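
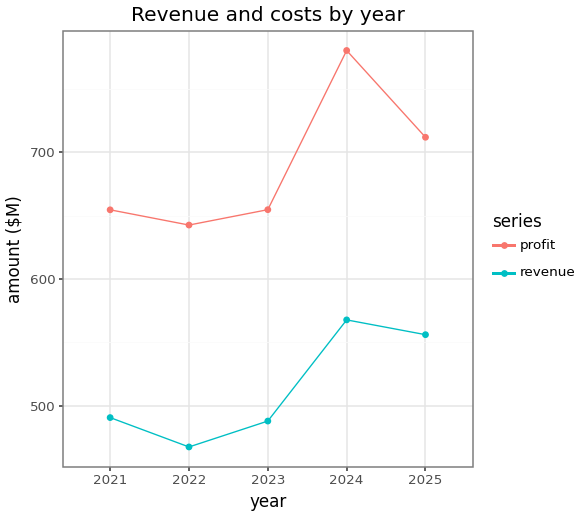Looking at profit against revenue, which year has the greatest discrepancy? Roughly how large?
2024, ≈ 250 $M

2024: profit ≈ 800, revenue ≈ 550 → gap ≈ 250. Next-largest (2022) is only ≈ 200.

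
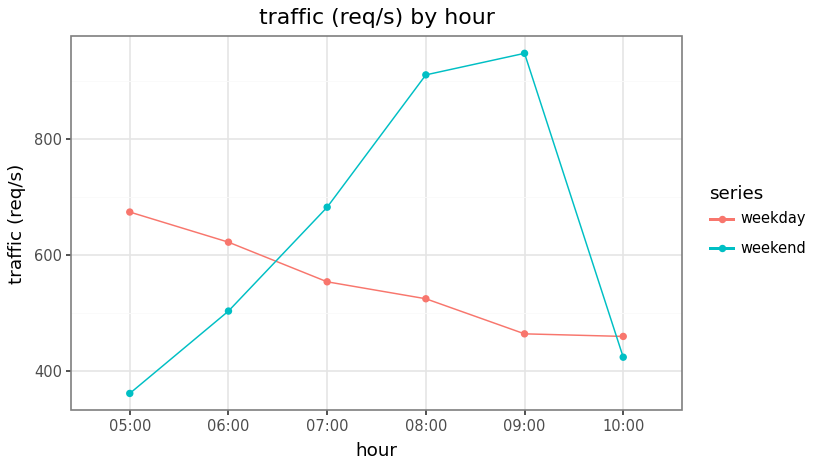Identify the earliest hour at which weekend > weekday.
07:00

06:00: weekend ≈ 500 vs weekday ≈ 600 (not yet); 07:00: weekend ≈ 700 vs weekday ≈ 550 (first crossover).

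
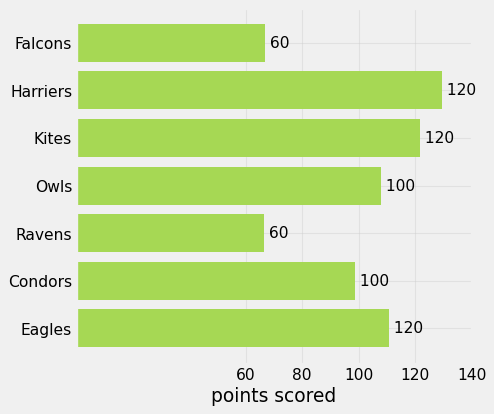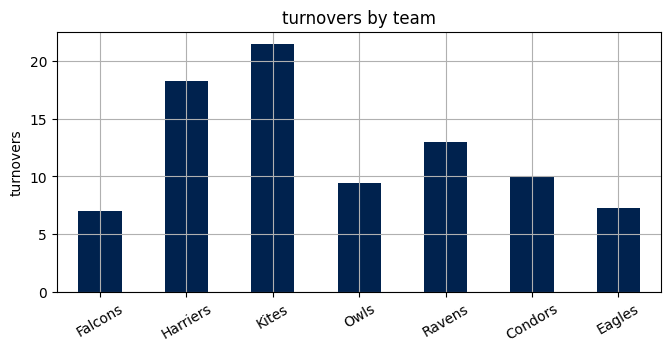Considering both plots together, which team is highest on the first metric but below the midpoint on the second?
Chart 2 median turnovers ≈ 10; below-median teams: Falcons, Owls, Eagles. Among those, Eagles has the highest points scored (≈ 120).

Eagles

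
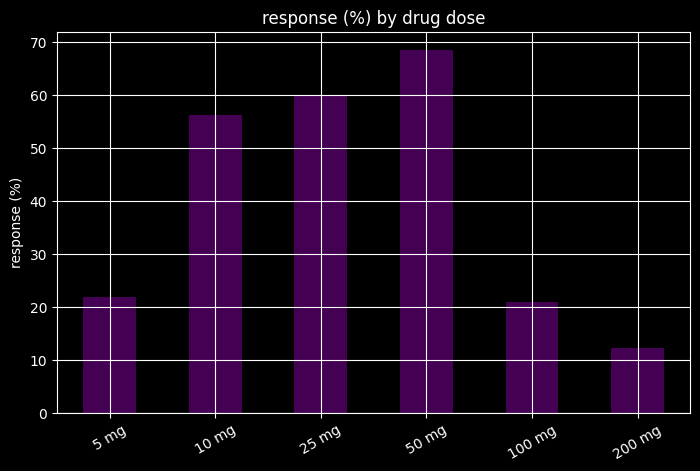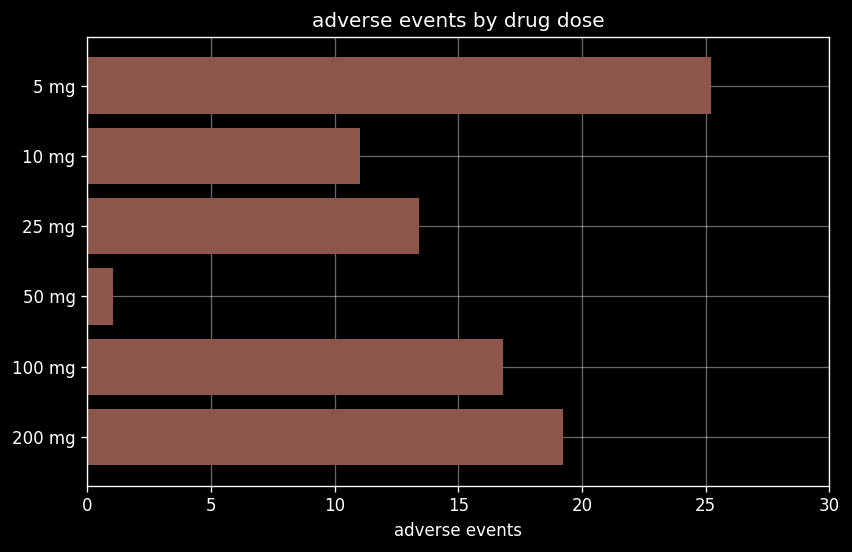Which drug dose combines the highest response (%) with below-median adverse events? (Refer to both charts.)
Chart 2 median adverse events ≈ 15; below-median drug doses: 10 mg, 25 mg, 50 mg. Among those, 50 mg has the highest response (%) (≈ 70).

50 mg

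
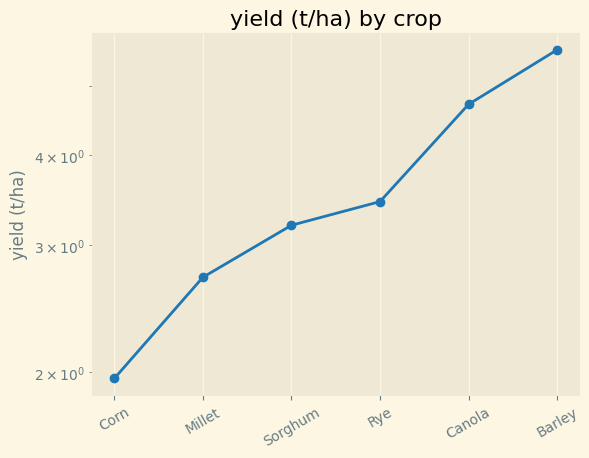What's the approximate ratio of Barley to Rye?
Barley ≈ 5.5, Rye ≈ 3.5; 5.5/3.5 ≈ 1.57.

≈ 1.57×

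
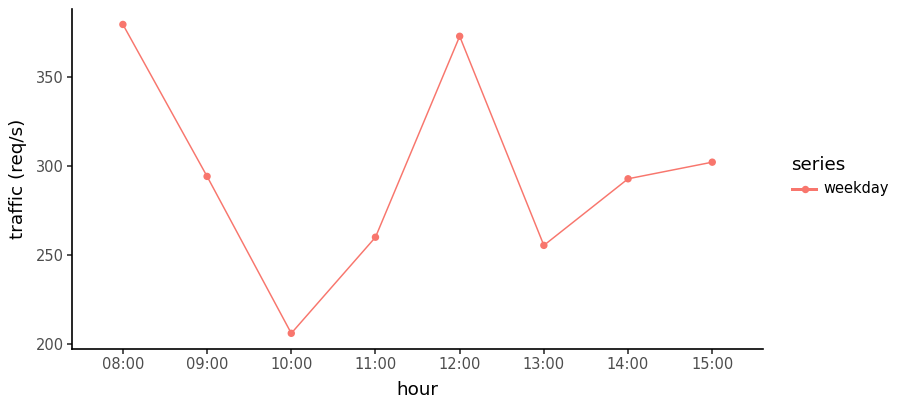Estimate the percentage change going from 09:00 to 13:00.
09:00 ≈ 300, 13:00 ≈ 260; (260 − 300) / 300 ≈ -13.3%.

≈ -13.3%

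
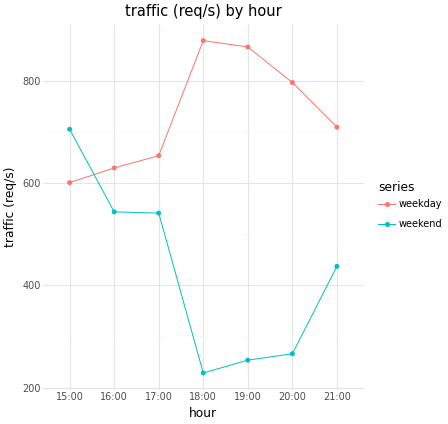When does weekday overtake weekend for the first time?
16:00

15:00: weekday ≈ 600 vs weekend ≈ 700 (not yet); 16:00: weekday ≈ 600 vs weekend ≈ 500 (first crossover).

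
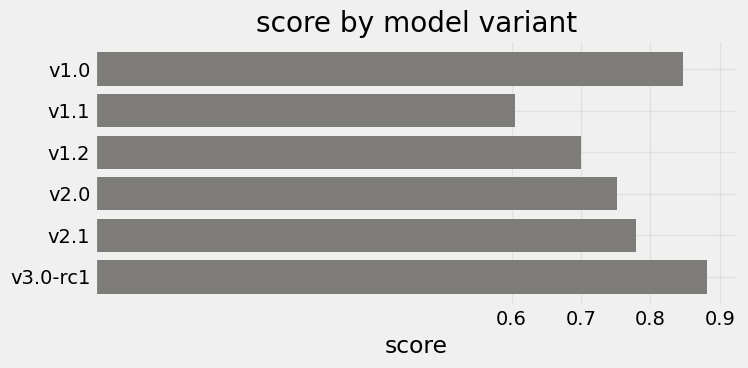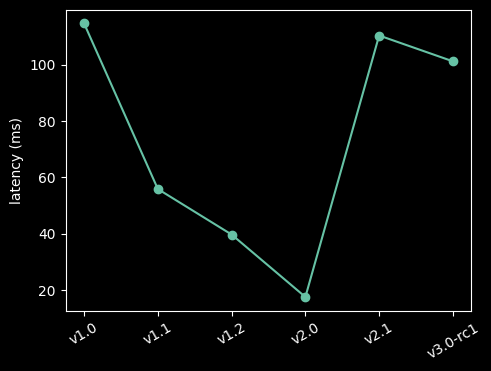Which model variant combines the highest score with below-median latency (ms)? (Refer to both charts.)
Chart 2 median latency (ms) ≈ 80; below-median model variants: v1.1, v1.2, v2.0. Among those, v2.0 has the highest score (≈ 0.8).

v2.0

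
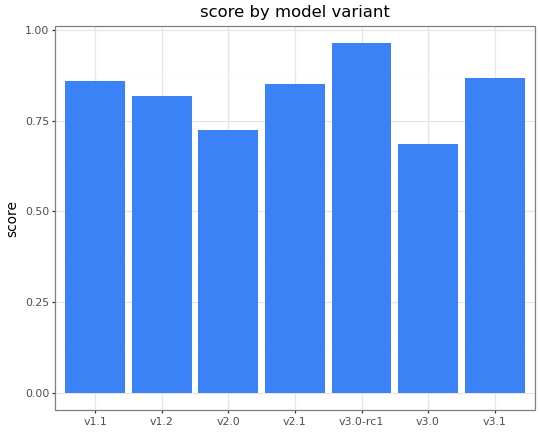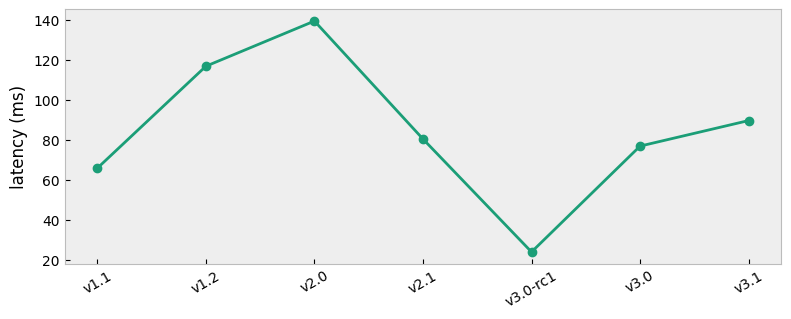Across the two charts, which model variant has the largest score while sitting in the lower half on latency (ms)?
v3.0-rc1

Chart 2 median latency (ms) ≈ 80; below-median model variants: v1.1, v3.0-rc1, v3.0. Among those, v3.0-rc1 has the highest score (≈ 1).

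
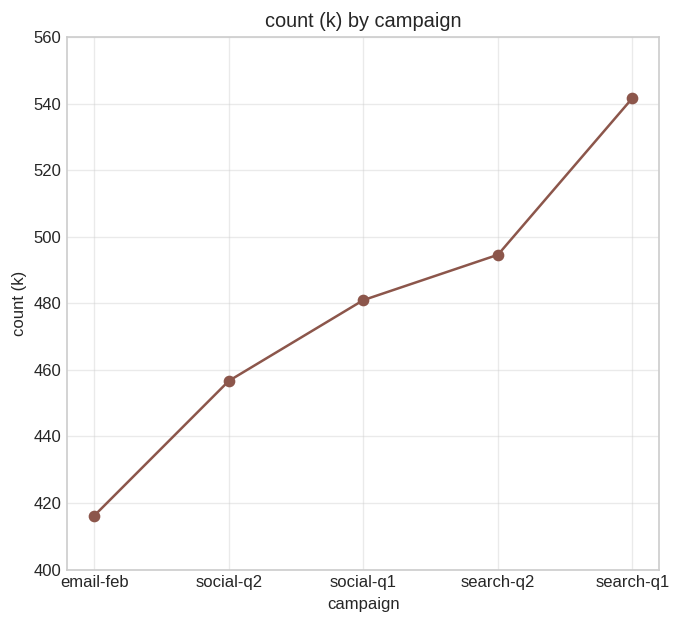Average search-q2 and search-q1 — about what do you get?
≈ 520

(500 + 540) / 2 ≈ 520.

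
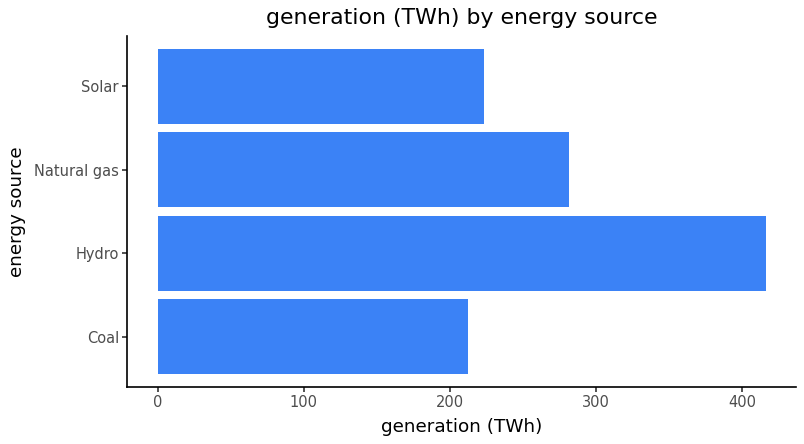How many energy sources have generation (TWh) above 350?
1

Above 350: Hydro.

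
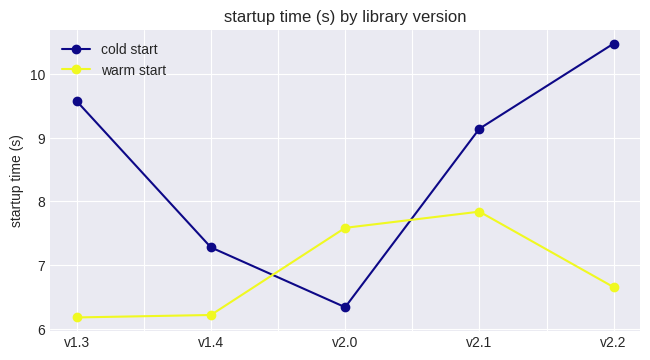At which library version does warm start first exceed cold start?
v2.0

v1.4: warm start ≈ 6.0 vs cold start ≈ 7.5 (not yet); v2.0: warm start ≈ 7.5 vs cold start ≈ 6.5 (first crossover).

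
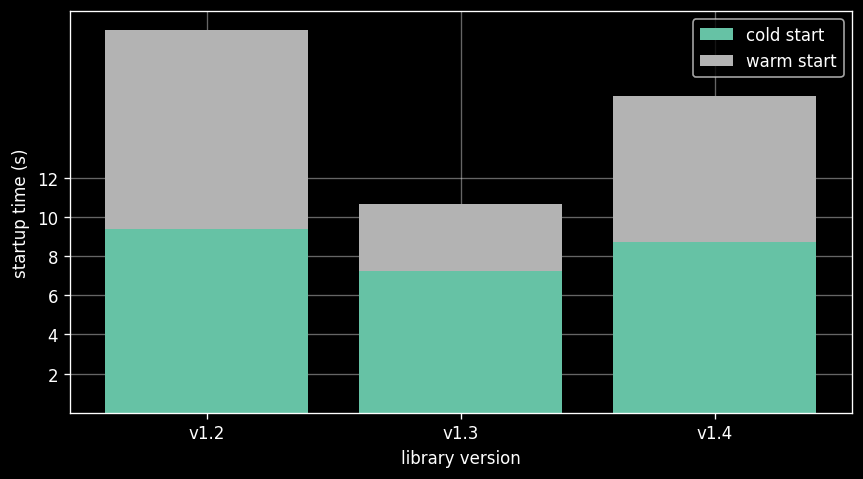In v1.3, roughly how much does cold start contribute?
cold start top ≈ 8, bottom ≈ 0; segment ≈ 8.

≈ 8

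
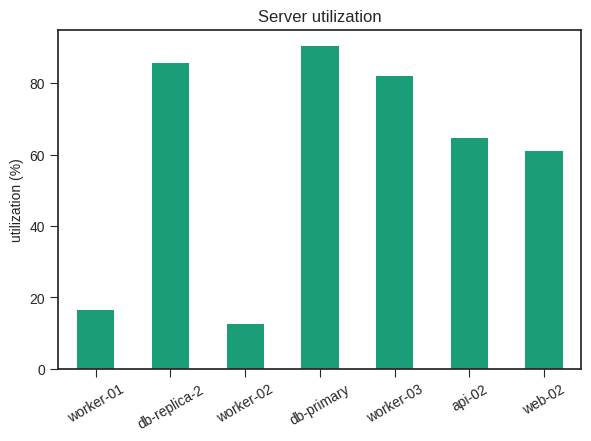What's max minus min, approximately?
Max db-primary ≈ 90, min worker-02 ≈ 10; range ≈ 80.

≈ 80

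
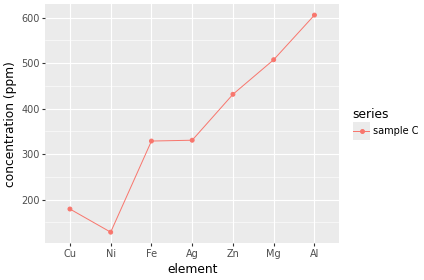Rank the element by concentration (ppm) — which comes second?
Top 3: Al ≈ 600, Mg ≈ 500, Zn ≈ 450.

Mg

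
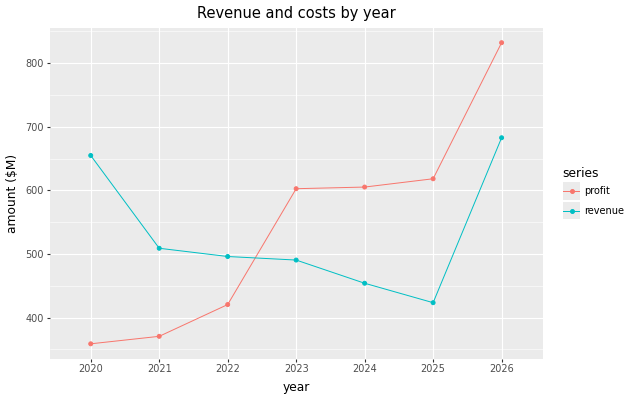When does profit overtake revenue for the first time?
2023

2022: profit ≈ 400 vs revenue ≈ 500 (not yet); 2023: profit ≈ 600 vs revenue ≈ 500 (first crossover).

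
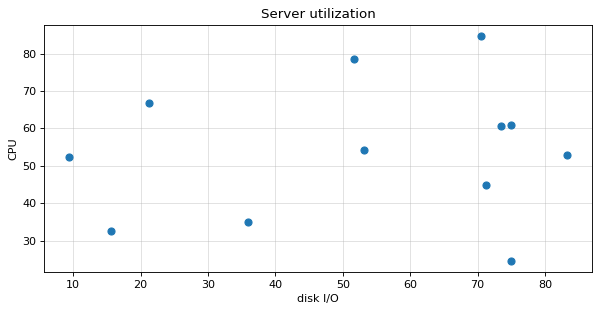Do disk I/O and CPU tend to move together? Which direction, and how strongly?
no clear correlation

Points are roughly uncorrelated; weak (|r| ≈ 0.1).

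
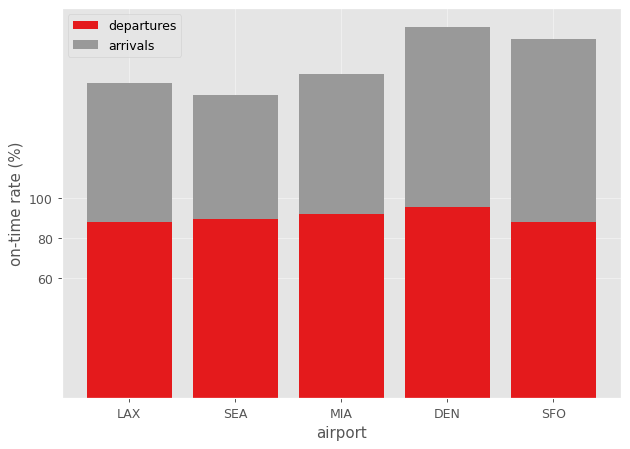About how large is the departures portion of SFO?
≈ 80

departures top ≈ 80, bottom ≈ 0; segment ≈ 80.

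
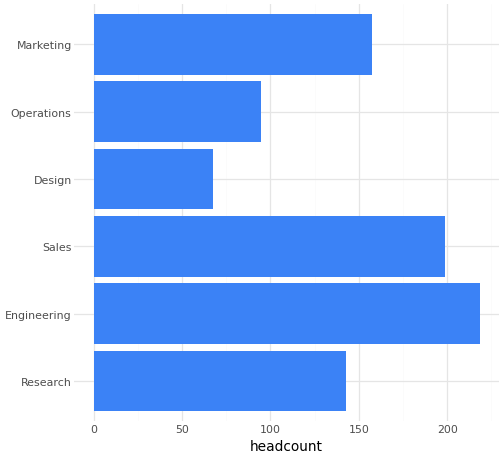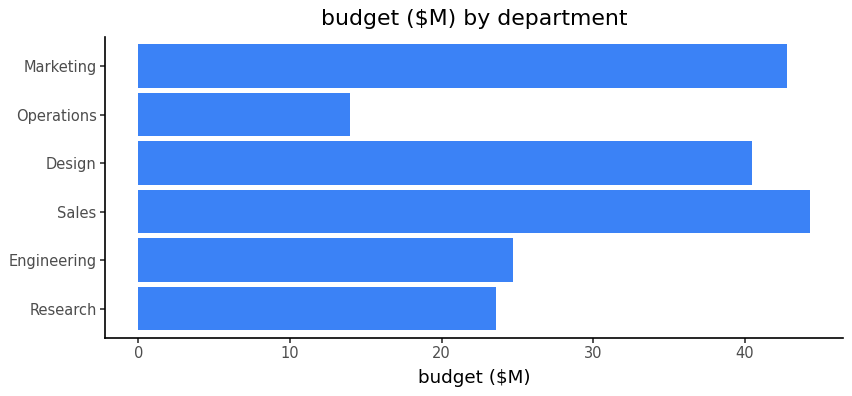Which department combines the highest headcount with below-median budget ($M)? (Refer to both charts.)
Engineering

Chart 2 median budget ($M) ≈ 35; below-median departments: Research, Engineering, Operations. Among those, Engineering has the highest headcount (≈ 225).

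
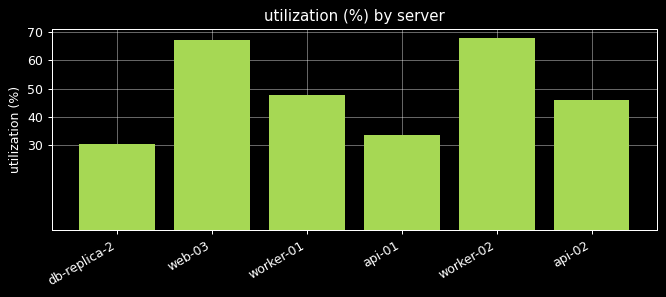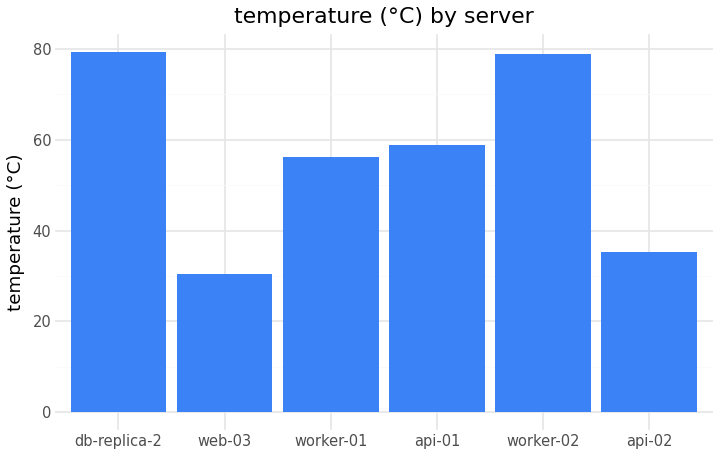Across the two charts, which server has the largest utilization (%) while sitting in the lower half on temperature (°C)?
web-03

Chart 2 median temperature (°C) ≈ 60; below-median servers: web-03, worker-01, api-02. Among those, web-03 has the highest utilization (%) (≈ 70).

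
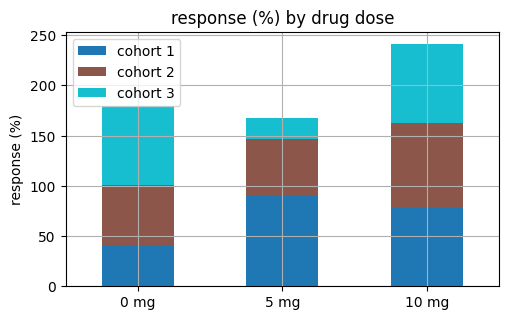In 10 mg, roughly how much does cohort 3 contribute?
≈ 75

cohort 3 top ≈ 250, bottom ≈ 175; segment ≈ 75.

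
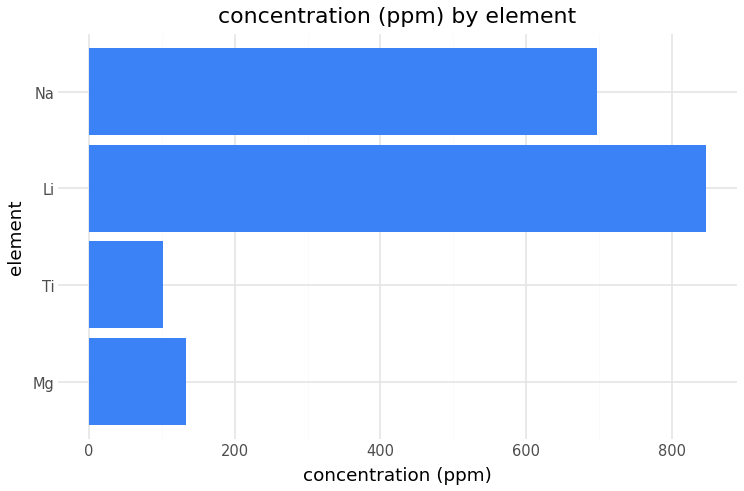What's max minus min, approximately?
≈ 700

Max Li ≈ 800, min Ti ≈ 100; range ≈ 700.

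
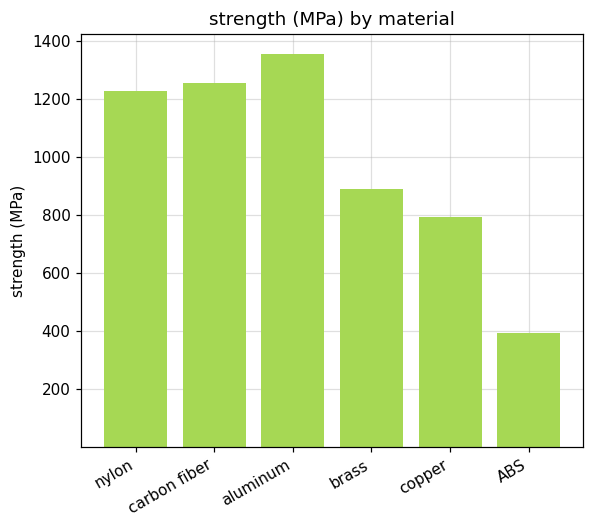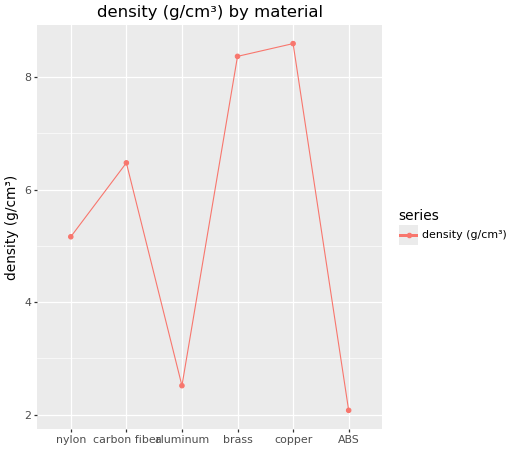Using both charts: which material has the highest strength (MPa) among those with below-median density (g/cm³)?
Chart 2 median density (g/cm³) ≈ 6; below-median materials: nylon, aluminum, ABS. Among those, aluminum has the highest strength (MPa) (≈ 1400).

aluminum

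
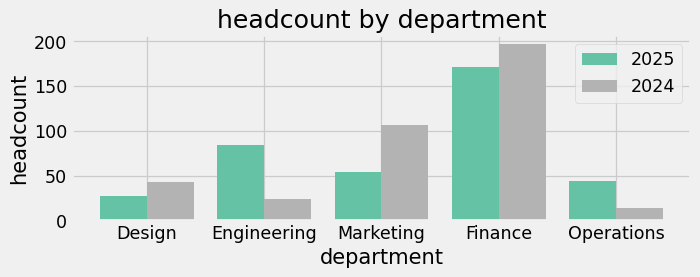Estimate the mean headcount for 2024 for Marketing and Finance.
≈ 150

(100 + 200) / 2 ≈ 150.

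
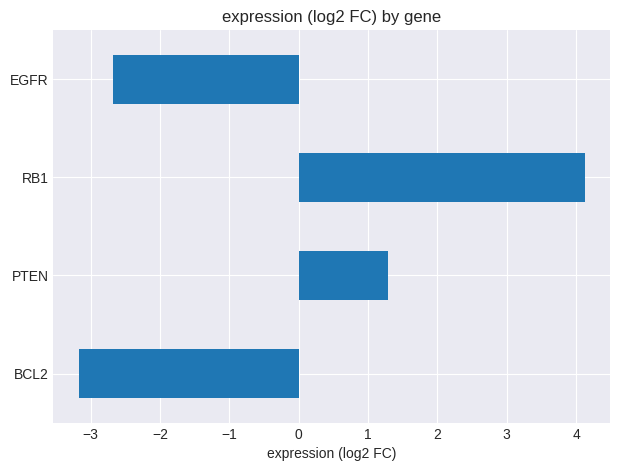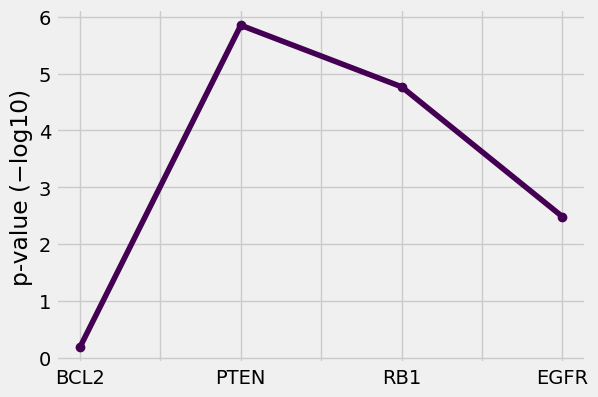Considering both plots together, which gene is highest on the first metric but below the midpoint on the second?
Chart 2 median p-value (−log10) ≈ 4; below-median genes: BCL2, EGFR. Among those, EGFR has the highest expression (log2 FC) (≈ -2.5).

EGFR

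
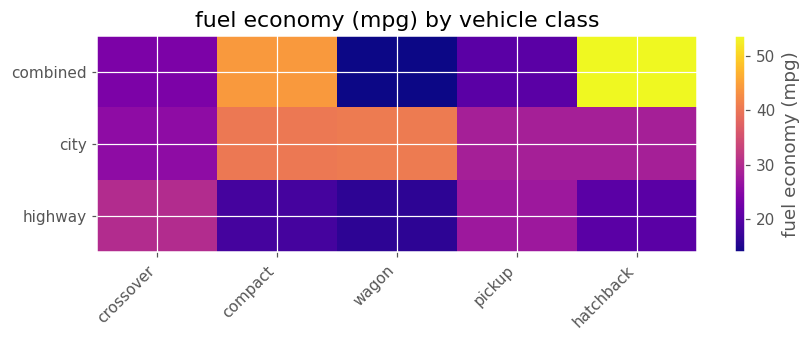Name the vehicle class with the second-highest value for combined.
Top 3 for combined: hatchback ≈ 55, compact ≈ 45, crossover ≈ 25.

compact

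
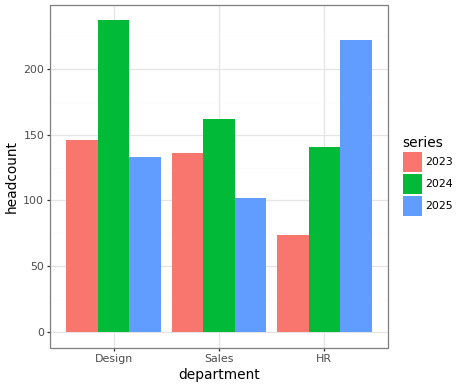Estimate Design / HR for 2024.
≈ 1.71×

Design ≈ 240, HR ≈ 140; 240/140 ≈ 1.71.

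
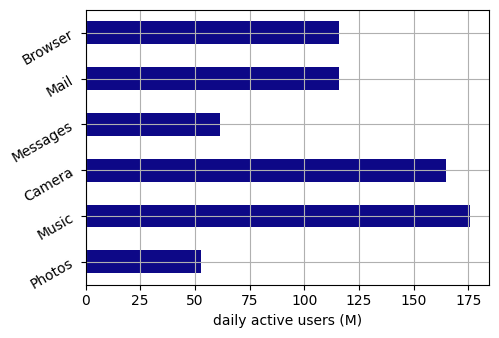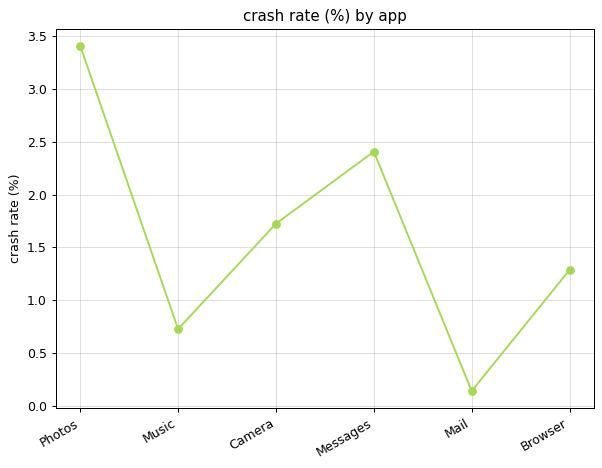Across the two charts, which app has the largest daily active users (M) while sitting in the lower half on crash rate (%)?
Chart 2 median crash rate (%) ≈ 1.5; below-median apps: Music, Mail, Browser. Among those, Music has the highest daily active users (M) (≈ 180).

Music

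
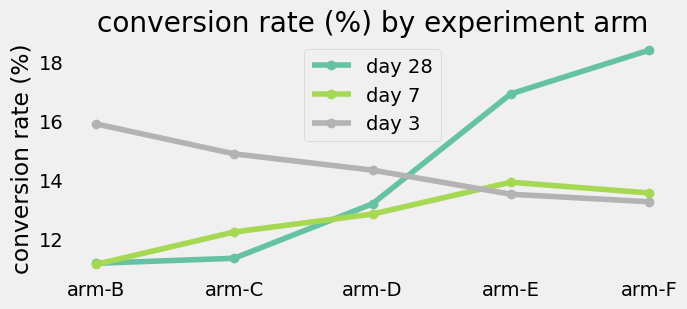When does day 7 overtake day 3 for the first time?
arm-E

arm-D: day 7 ≈ 13 vs day 3 ≈ 14 (not yet); arm-E: day 7 ≈ 14 vs day 3 ≈ 13 (first crossover).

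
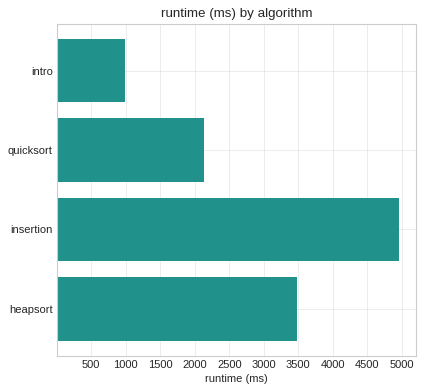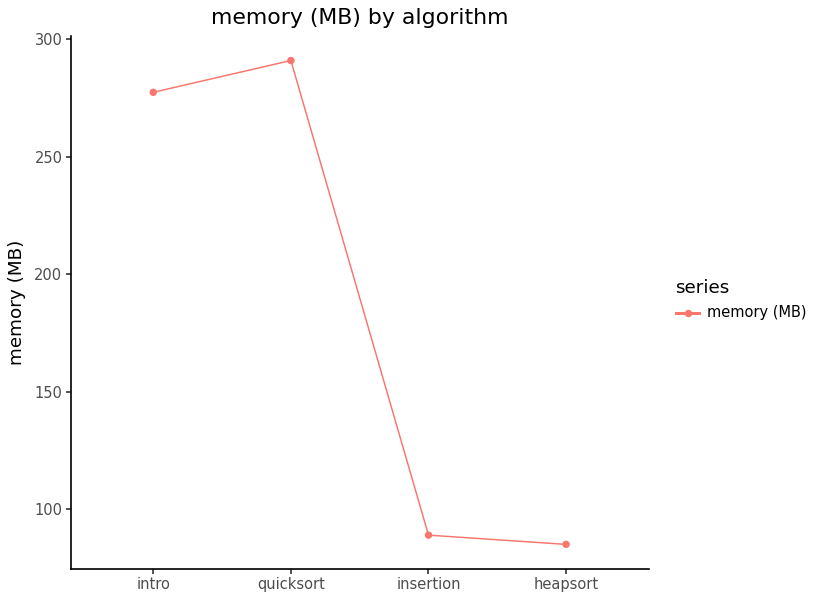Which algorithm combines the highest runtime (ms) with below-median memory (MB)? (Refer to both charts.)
Chart 2 median memory (MB) ≈ 200; below-median algorithms: insertion, heapsort. Among those, insertion has the highest runtime (ms) (≈ 5000).

insertion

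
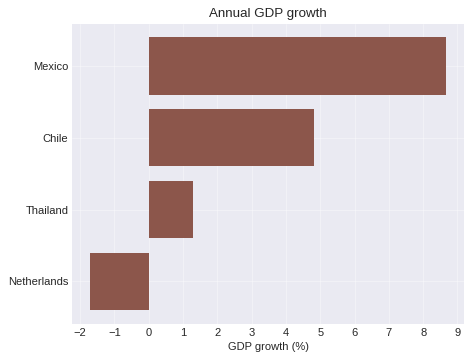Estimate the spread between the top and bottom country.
≈ 11

Max Mexico ≈ 9, min Netherlands ≈ -2; range ≈ 11.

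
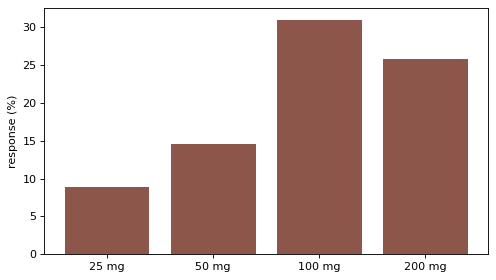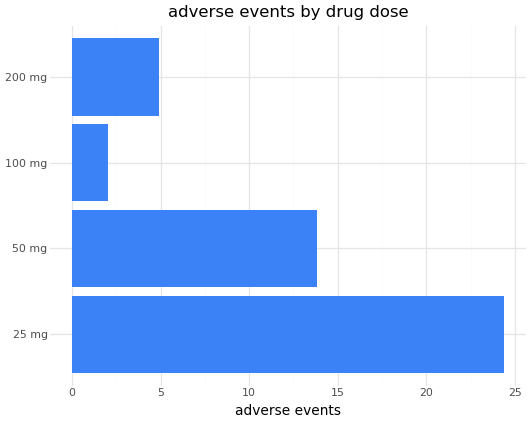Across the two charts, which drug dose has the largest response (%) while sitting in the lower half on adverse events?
100 mg

Chart 2 median adverse events ≈ 10; below-median drug doses: 100 mg, 200 mg. Among those, 100 mg has the highest response (%) (≈ 30).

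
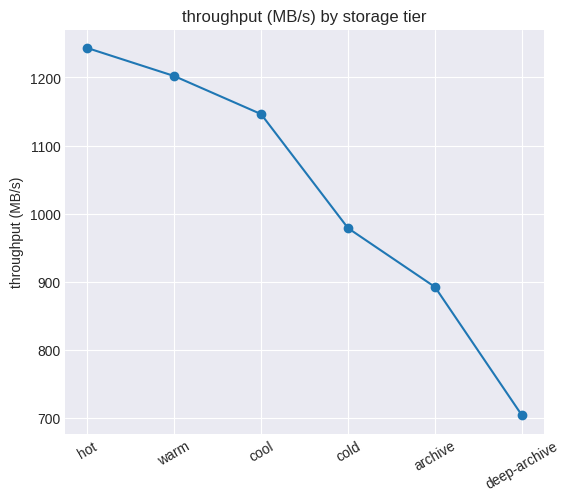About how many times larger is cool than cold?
cool ≈ 1150, cold ≈ 1000; 1150/1000 ≈ 1.15.

≈ 1.15×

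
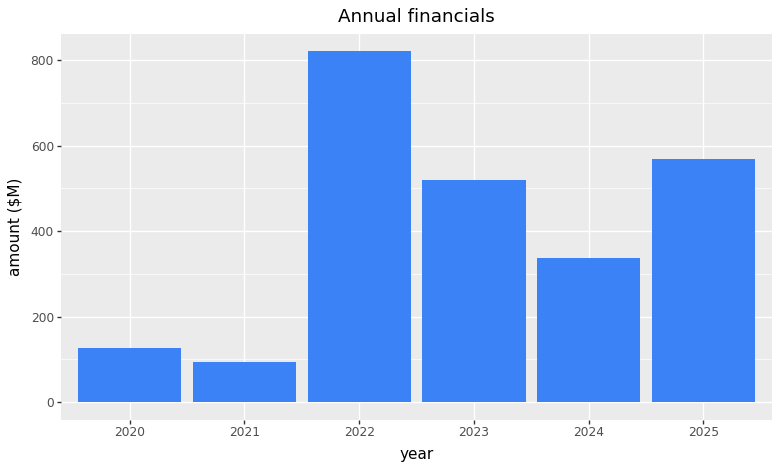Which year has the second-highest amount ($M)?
2025

Top 3: 2022 ≈ 800, 2025 ≈ 600, 2023 ≈ 500.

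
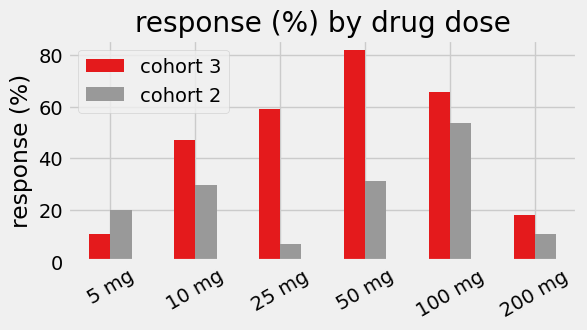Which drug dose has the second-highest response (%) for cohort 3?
100 mg

Top 3 for cohort 3: 50 mg ≈ 80, 100 mg ≈ 70, 25 mg ≈ 60.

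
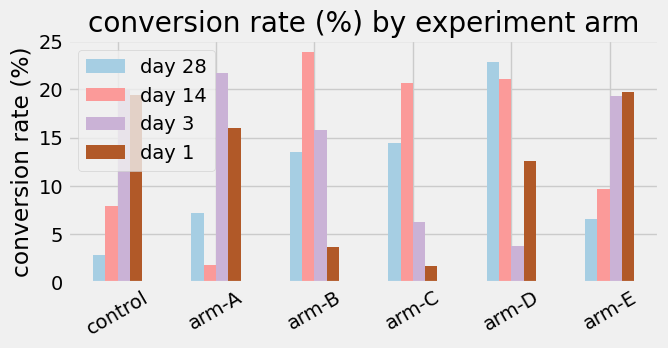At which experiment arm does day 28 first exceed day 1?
arm-A: day 28 ≈ 8 vs day 1 ≈ 16 (not yet); arm-B: day 28 ≈ 14 vs day 1 ≈ 4 (first crossover).

arm-B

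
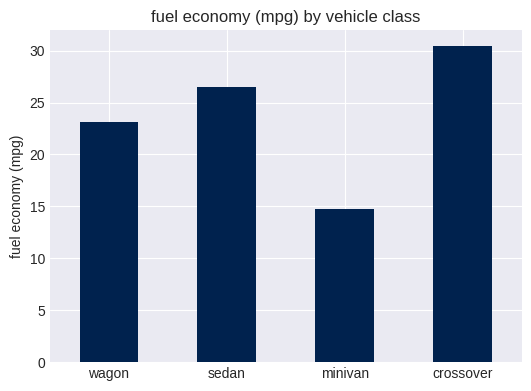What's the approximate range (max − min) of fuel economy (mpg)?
≈ 15

Max crossover ≈ 30, min minivan ≈ 15; range ≈ 15.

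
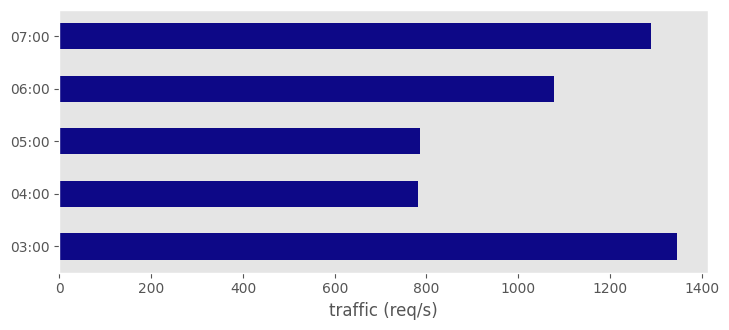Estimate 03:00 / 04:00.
03:00 ≈ 1400, 04:00 ≈ 800; 1400/800 ≈ 1.75.

≈ 1.75×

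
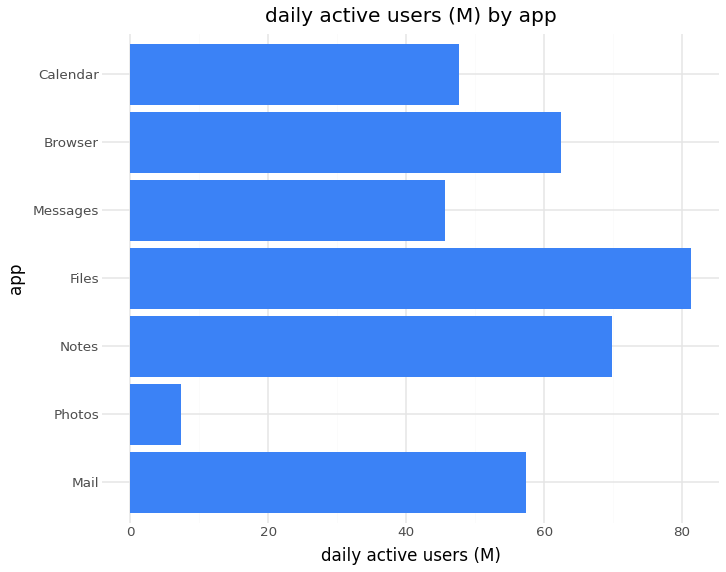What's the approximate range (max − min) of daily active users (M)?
≈ 70

Max Files ≈ 80, min Photos ≈ 10; range ≈ 70.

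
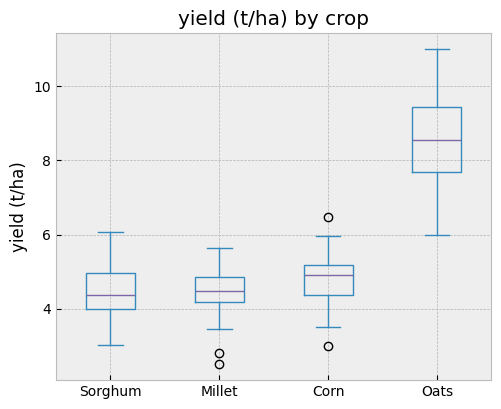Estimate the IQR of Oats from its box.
≈ 2.0

Q3 ≈ 9.5, Q1 ≈ 7.5; IQR ≈ 2.0.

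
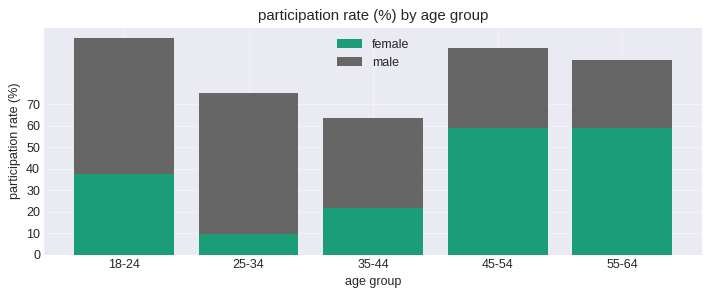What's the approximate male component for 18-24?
male top ≈ 100, bottom ≈ 40; segment ≈ 60.

≈ 60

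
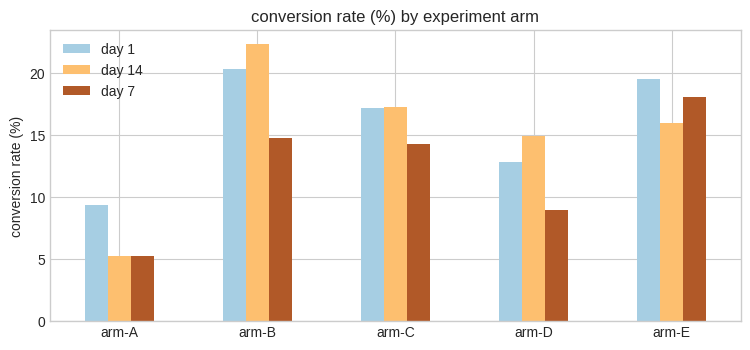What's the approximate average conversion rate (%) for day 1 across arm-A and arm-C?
≈ 14

(10 + 18) / 2 ≈ 14.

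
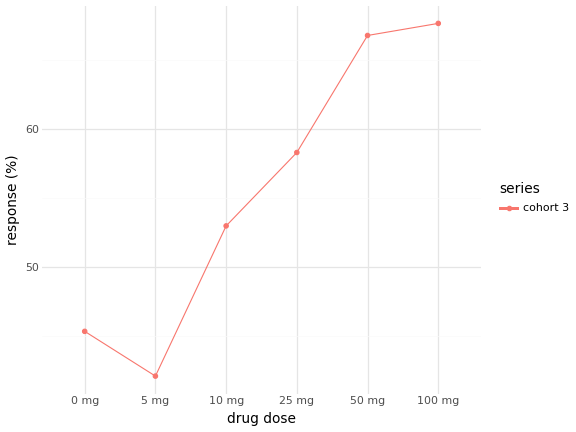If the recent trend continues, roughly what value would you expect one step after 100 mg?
≈ 75

Last three: 60, 65, 70 → slope ≈ 5/step → next ≈ 75.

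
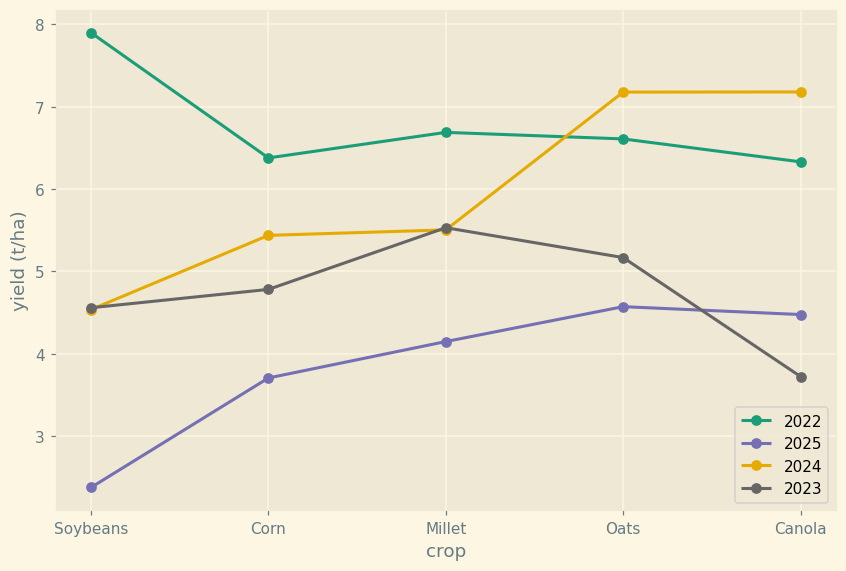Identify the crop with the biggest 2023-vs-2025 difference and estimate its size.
Soybeans, ≈ 2.0 t/ha

Soybeans: 2023 ≈ 4.5, 2025 ≈ 2.5 → gap ≈ 2.0. Next-largest (Millet) is only ≈ 1.5.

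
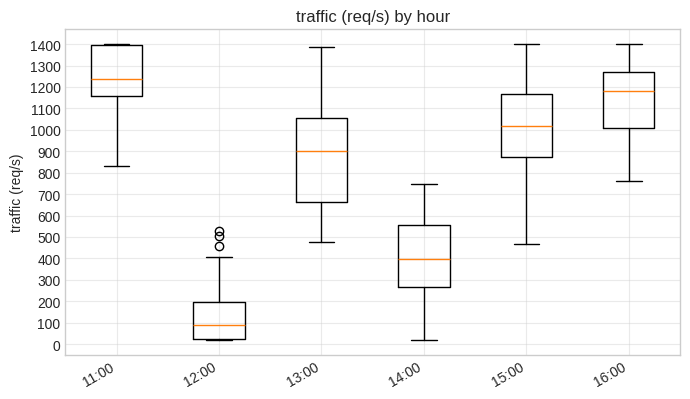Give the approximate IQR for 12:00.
Q3 ≈ 200, Q1 ≈ 0; IQR ≈ 200.

≈ 200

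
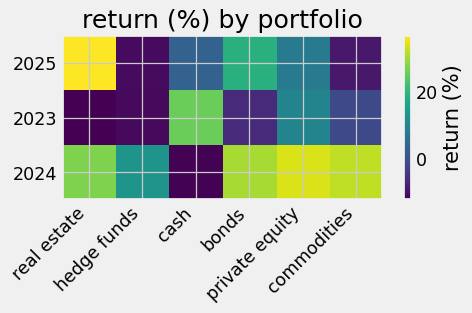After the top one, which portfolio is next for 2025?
Top 3 for 2025: real estate ≈ 35, bonds ≈ 20, private equity ≈ 10.

bonds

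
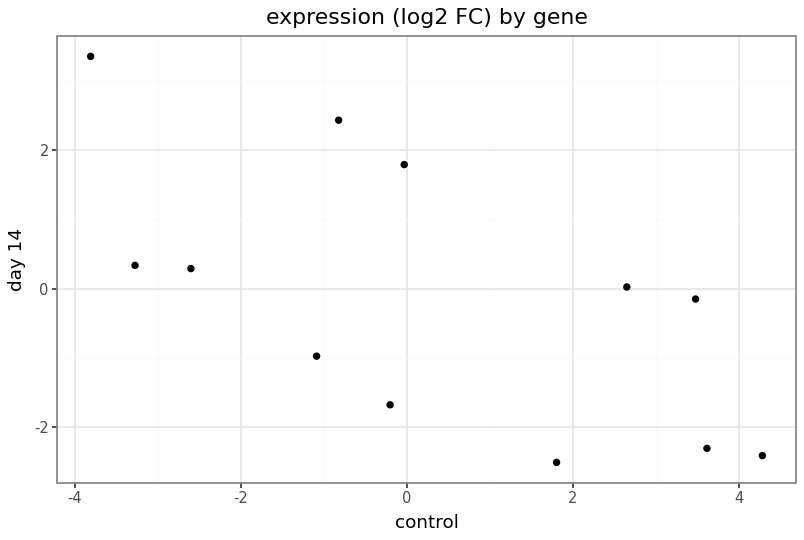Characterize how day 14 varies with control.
Points are negatively correlated; moderate (|r| ≈ 0.6).

negative, moderate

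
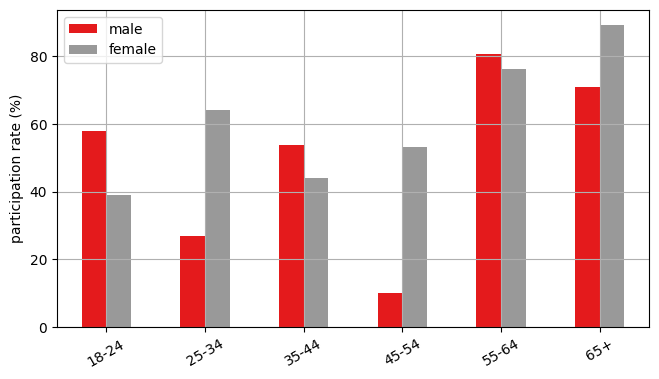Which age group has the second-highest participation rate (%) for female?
Top 3 for female: 65+ ≈ 90, 55-64 ≈ 80, 25-34 ≈ 60.

55-64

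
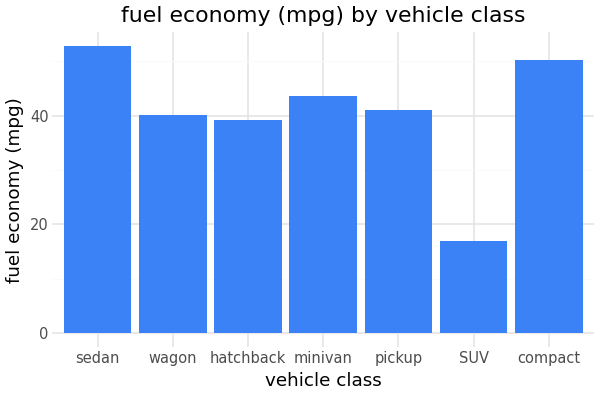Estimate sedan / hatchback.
sedan ≈ 55, hatchback ≈ 40; 55/40 ≈ 1.38.

≈ 1.38×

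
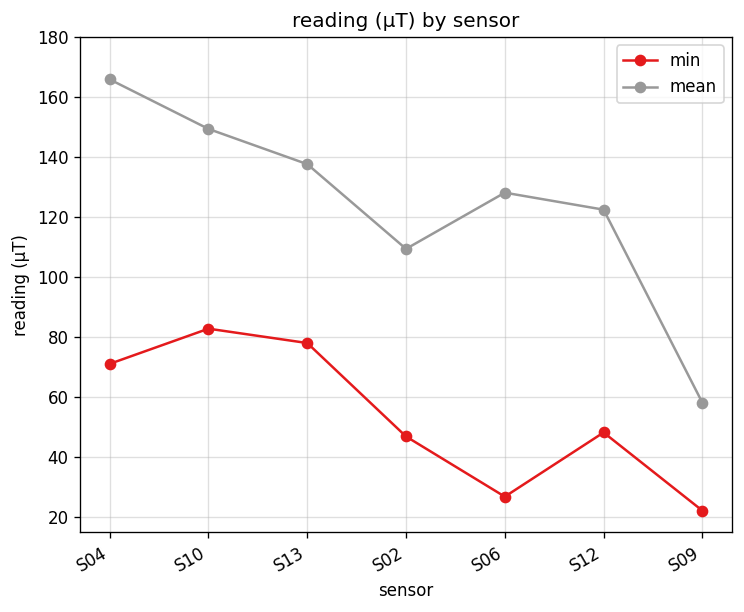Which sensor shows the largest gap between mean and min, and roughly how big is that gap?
S06: mean ≈ 120, min ≈ 20 → gap ≈ 100. Next-largest (S04) is only ≈ 80.

S06, ≈ 100 µT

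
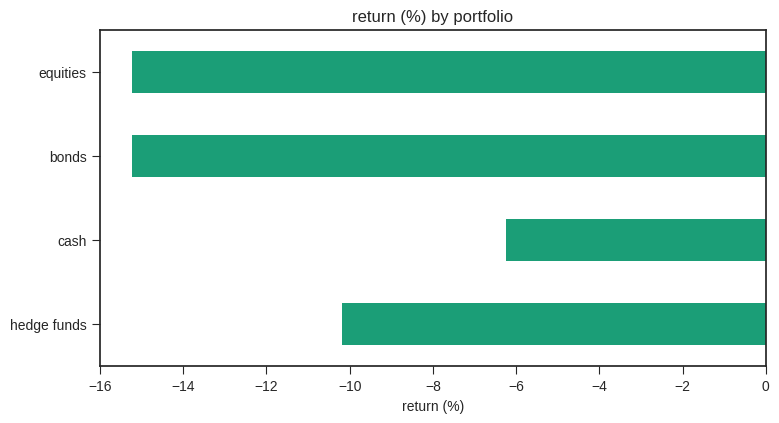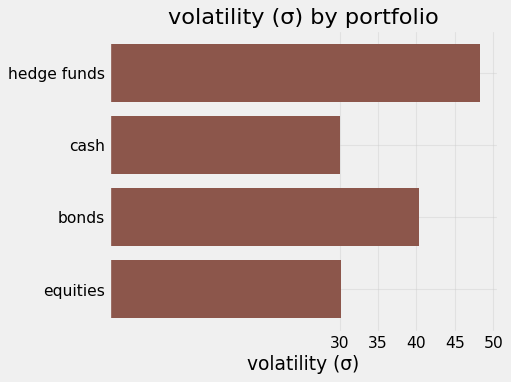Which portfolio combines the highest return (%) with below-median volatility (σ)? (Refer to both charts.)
cash

Chart 2 median volatility (σ) ≈ 35; below-median portfolios: cash, equities. Among those, cash has the highest return (%) (≈ -6).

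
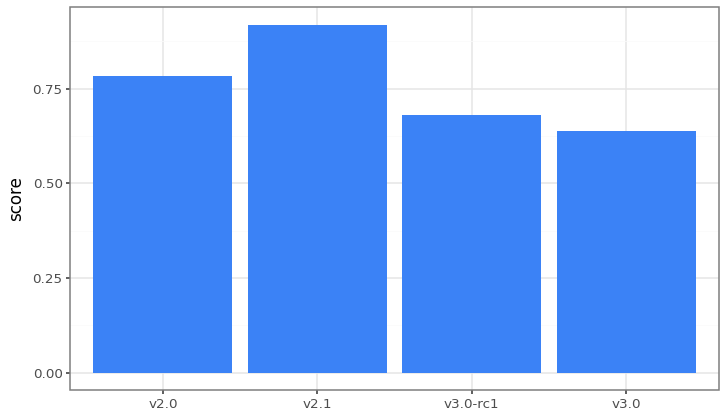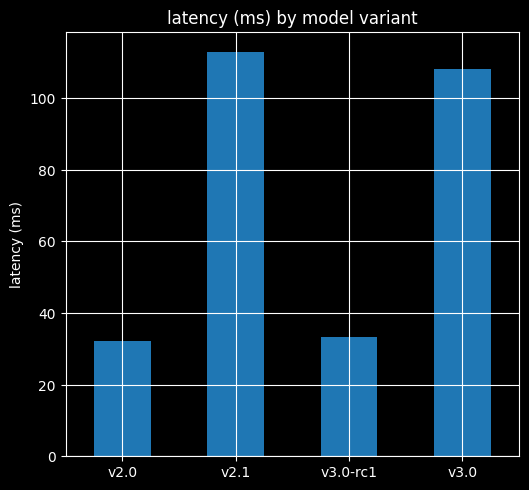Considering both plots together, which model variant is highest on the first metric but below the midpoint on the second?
Chart 2 median latency (ms) ≈ 80; below-median model variants: v2.0, v3.0-rc1. Among those, v2.0 has the highest score (≈ 0.8).

v2.0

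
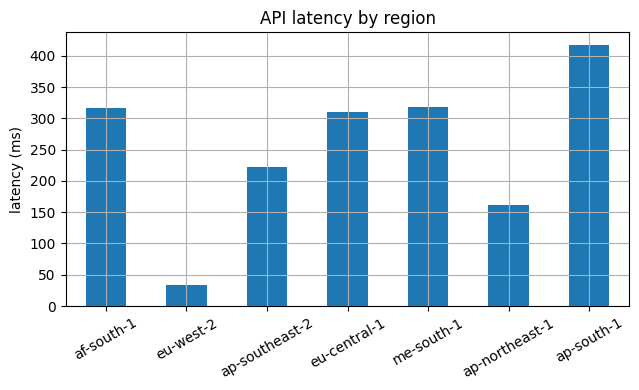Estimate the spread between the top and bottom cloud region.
≈ 350

Max ap-south-1 ≈ 400, min eu-west-2 ≈ 50; range ≈ 350.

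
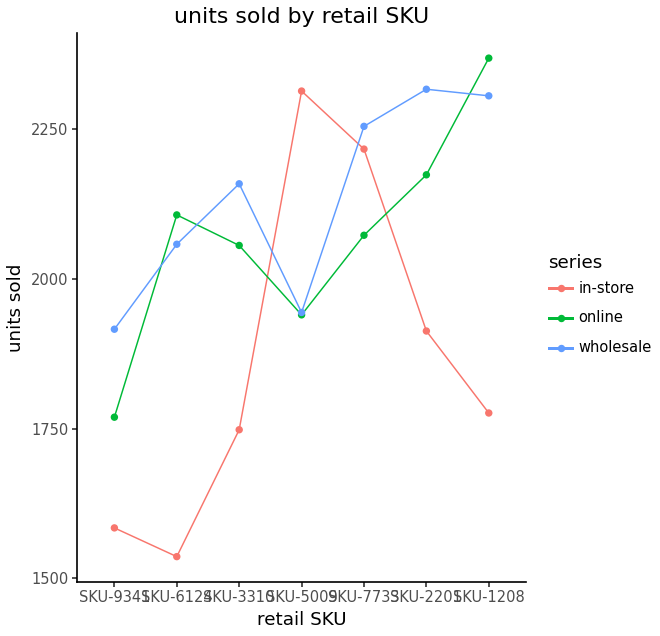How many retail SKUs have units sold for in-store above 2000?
2

Above 2000: SKU-5009, SKU-7733.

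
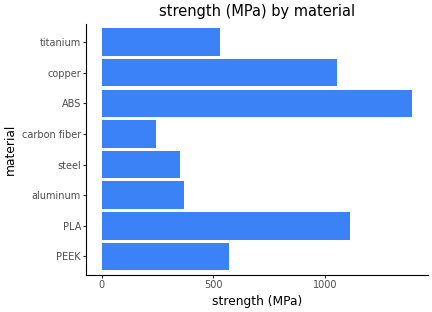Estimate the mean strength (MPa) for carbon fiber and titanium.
≈ 400

(200 + 600) / 2 ≈ 400.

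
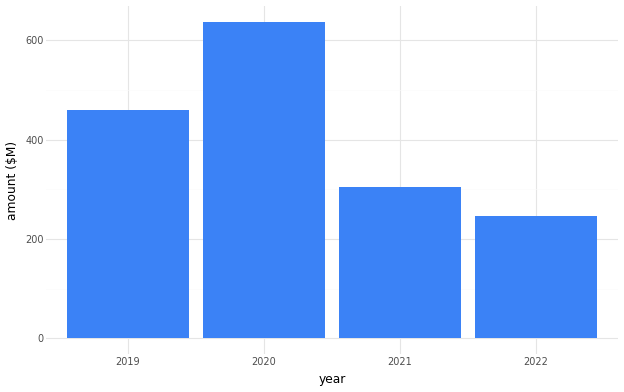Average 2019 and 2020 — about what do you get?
≈ 550

(500 + 600) / 2 ≈ 550.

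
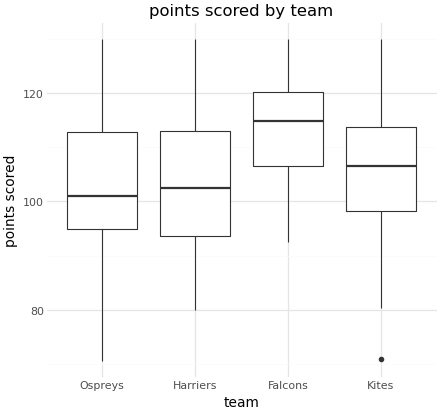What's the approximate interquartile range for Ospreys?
≈ 18

Q3 ≈ 113, Q1 ≈ 95; IQR ≈ 18.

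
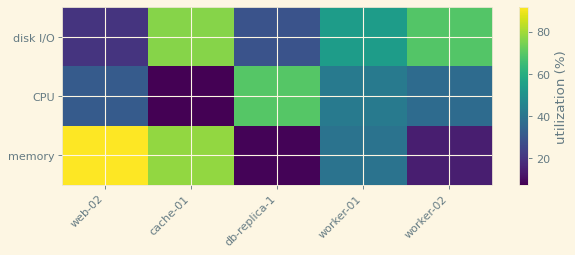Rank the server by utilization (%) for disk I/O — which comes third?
Top 4 for disk I/O: cache-01 ≈ 80, worker-02 ≈ 70, worker-01 ≈ 50, db-replica-1 ≈ 30.

worker-01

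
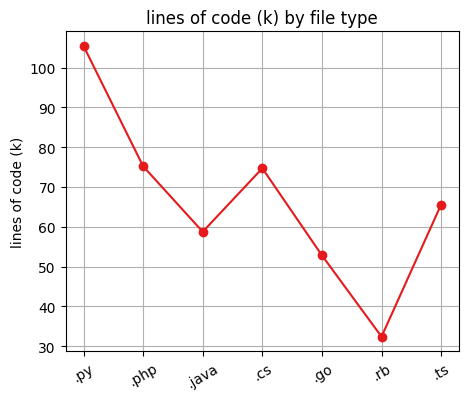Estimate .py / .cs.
≈ 1.57×

.py ≈ 110, .cs ≈ 70; 110/70 ≈ 1.57.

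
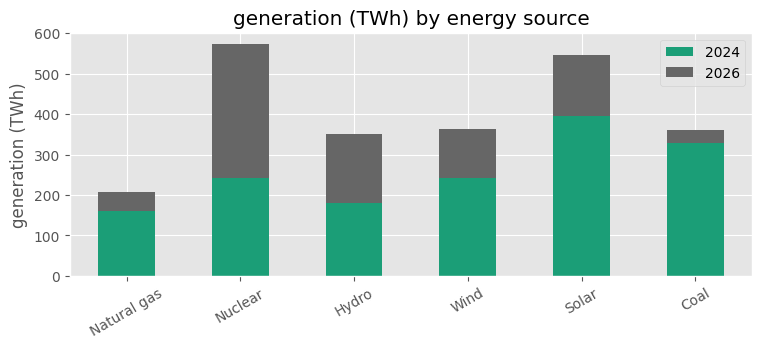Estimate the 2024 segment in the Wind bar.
2024 top ≈ 250, bottom ≈ 0; segment ≈ 250.

≈ 250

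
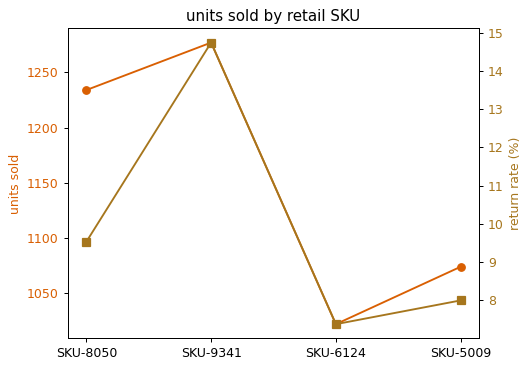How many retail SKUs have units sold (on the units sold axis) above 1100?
Above 1100: SKU-8050, SKU-9341.

2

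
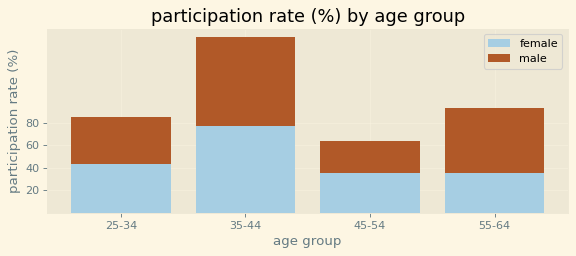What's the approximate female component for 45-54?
female top ≈ 40, bottom ≈ 0; segment ≈ 40.

≈ 40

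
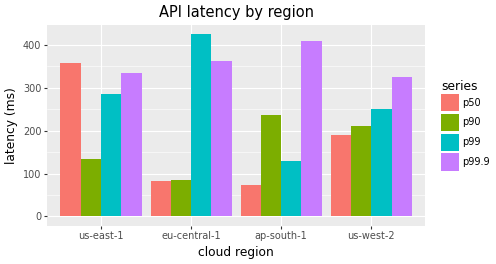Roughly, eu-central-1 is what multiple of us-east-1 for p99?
≈ 1.5×

eu-central-1 ≈ 450, us-east-1 ≈ 300; 450/300 ≈ 1.5.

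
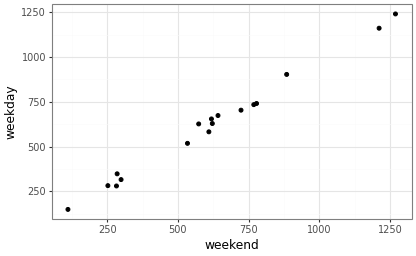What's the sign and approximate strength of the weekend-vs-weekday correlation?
Points are positively correlated; strong (|r| ≈ 1.0).

positive, strong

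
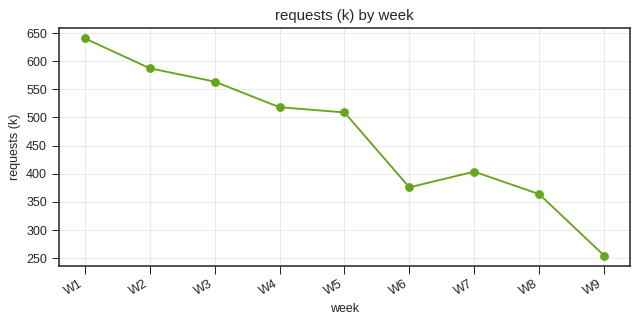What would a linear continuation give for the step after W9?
Last three: 400, 350, 250 → slope ≈ -75/step → next ≈ 175.

≈ 175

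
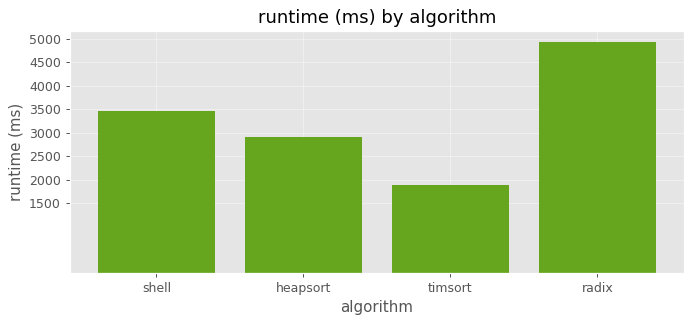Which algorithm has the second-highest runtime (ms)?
shell

Top 3: radix ≈ 5000, shell ≈ 3500, heapsort ≈ 3000.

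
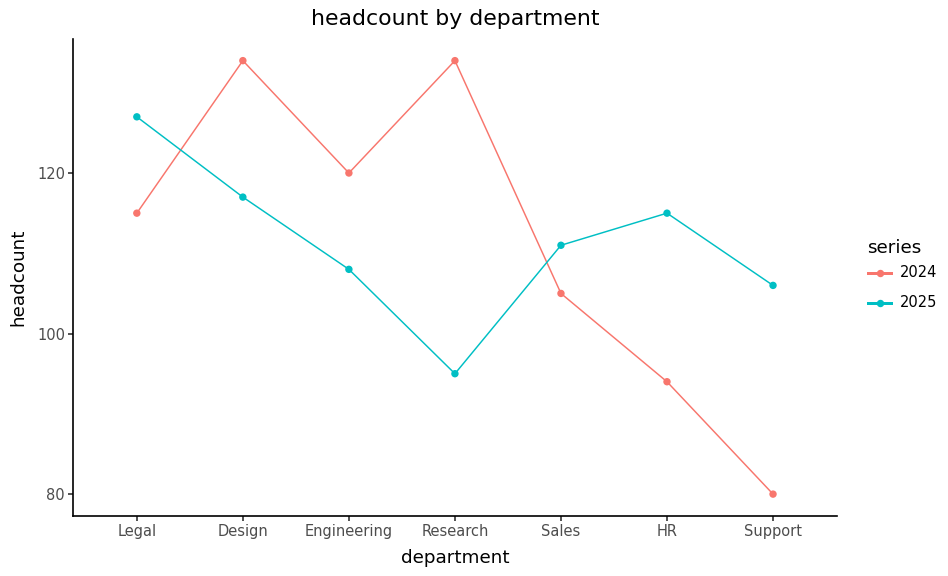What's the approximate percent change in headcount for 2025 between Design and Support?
Design ≈ 115, Support ≈ 105; (105 − 115) / 115 ≈ -8.7%.

≈ -8.7%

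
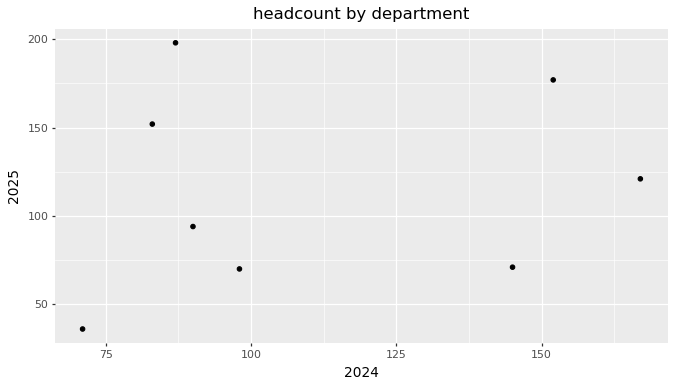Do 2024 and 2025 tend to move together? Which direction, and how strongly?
Points are roughly uncorrelated; weak (|r| ≈ 0.2).

no clear correlation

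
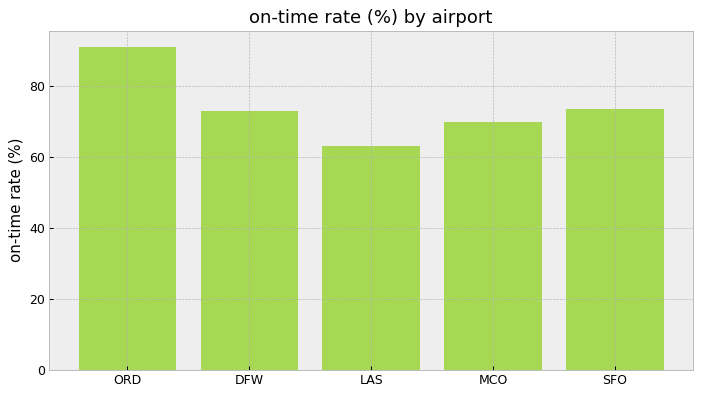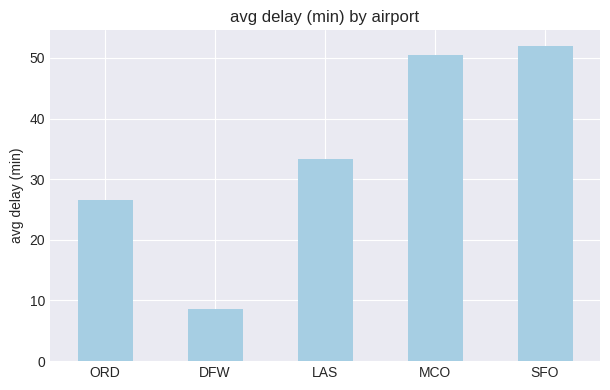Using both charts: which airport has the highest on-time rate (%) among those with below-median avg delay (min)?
ORD

Chart 2 median avg delay (min) ≈ 35; below-median airports: ORD, DFW. Among those, ORD has the highest on-time rate (%) (≈ 90).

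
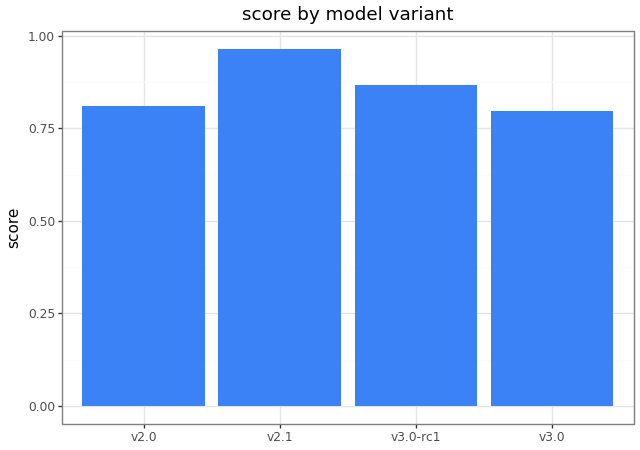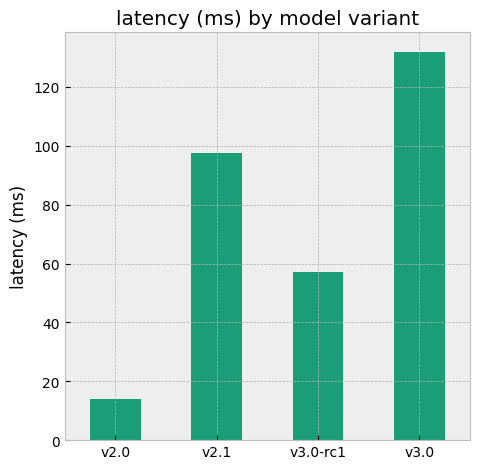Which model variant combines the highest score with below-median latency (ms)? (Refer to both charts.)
Chart 2 median latency (ms) ≈ 80; below-median model variants: v2.0, v3.0-rc1. Among those, v3.0-rc1 has the highest score (≈ 0.9).

v3.0-rc1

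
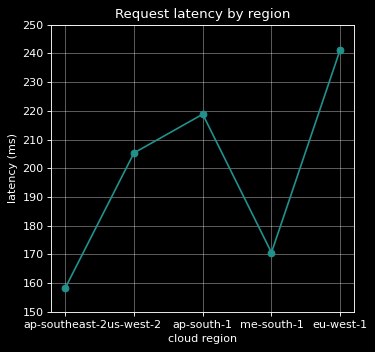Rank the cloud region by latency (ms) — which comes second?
Top 3: eu-west-1 ≈ 240, ap-south-1 ≈ 220, us-west-2 ≈ 210.

ap-south-1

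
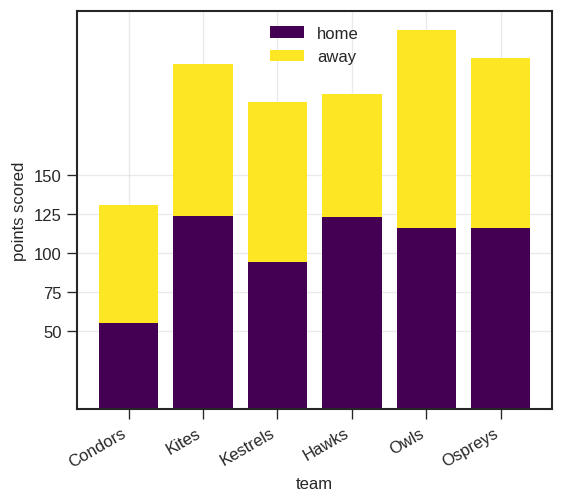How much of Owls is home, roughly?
≈ 125

home top ≈ 125, bottom ≈ 0; segment ≈ 125.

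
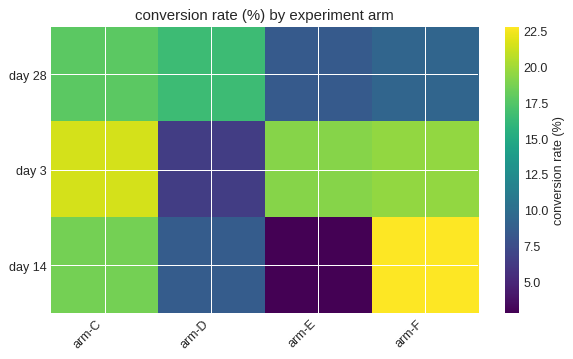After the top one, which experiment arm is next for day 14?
Top 3 for day 14: arm-F ≈ 22, arm-C ≈ 18, arm-D ≈ 8.

arm-C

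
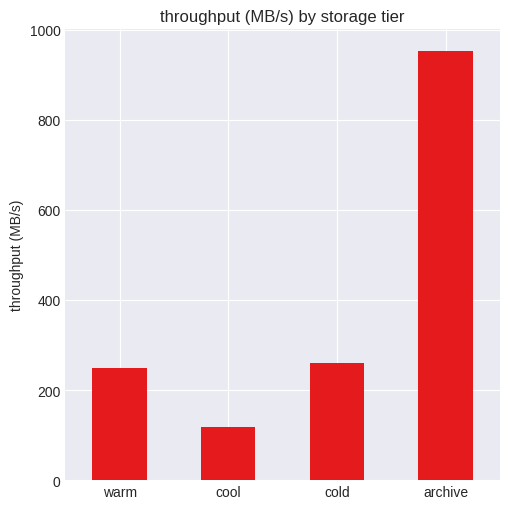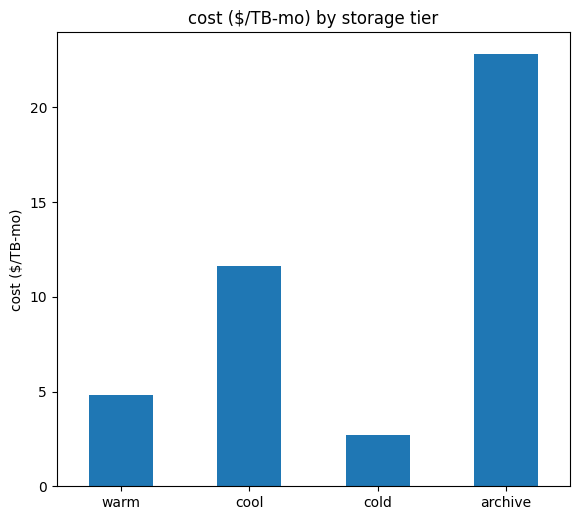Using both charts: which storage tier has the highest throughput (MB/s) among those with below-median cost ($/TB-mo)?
Chart 2 median cost ($/TB-mo) ≈ 10; below-median storage tiers: warm, cold. Among those, cold has the highest throughput (MB/s) (≈ 300).

cold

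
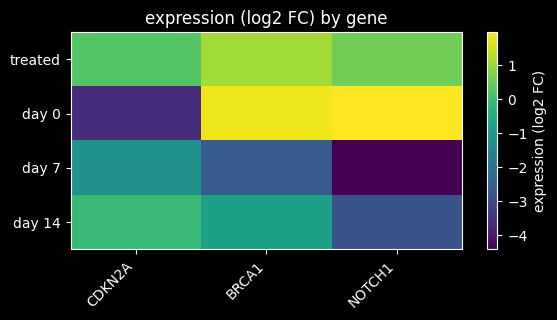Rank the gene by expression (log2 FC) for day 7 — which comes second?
Top 3 for day 7: CDKN2A ≈ -1, BRCA1 ≈ -3, NOTCH1 ≈ -4.

BRCA1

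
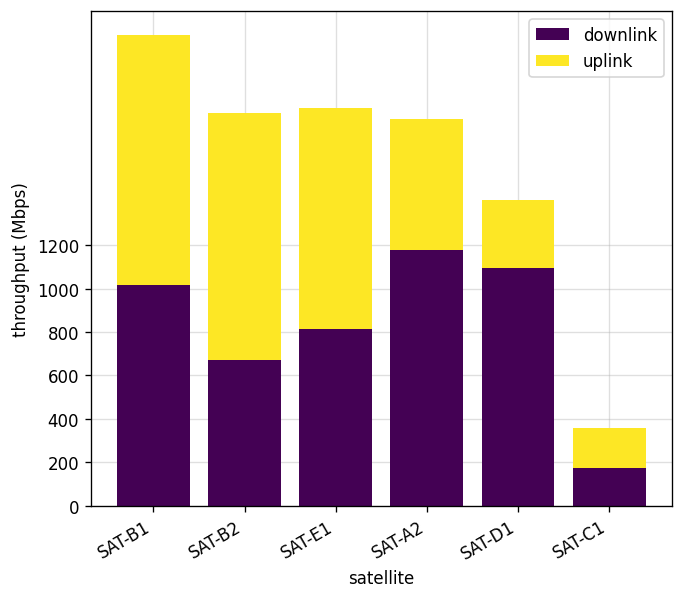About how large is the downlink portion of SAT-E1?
downlink top ≈ 800, bottom ≈ 0; segment ≈ 800.

≈ 800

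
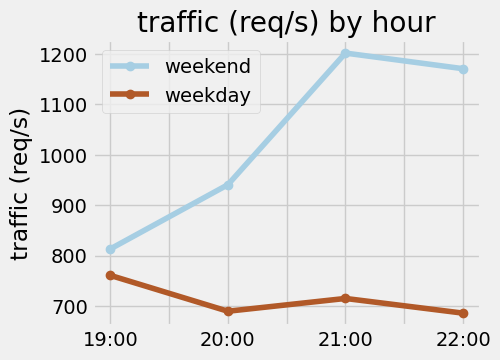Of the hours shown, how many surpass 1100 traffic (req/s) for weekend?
2

Above 1100: 21:00, 22:00.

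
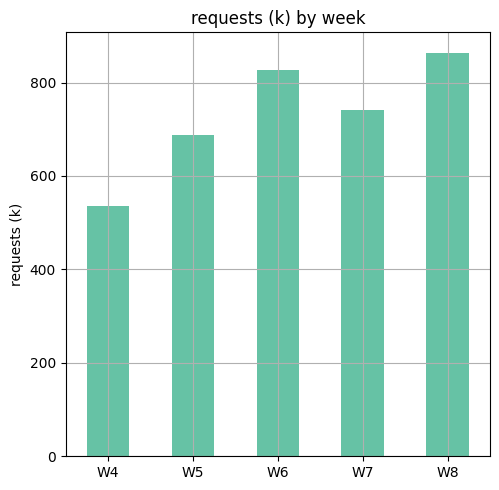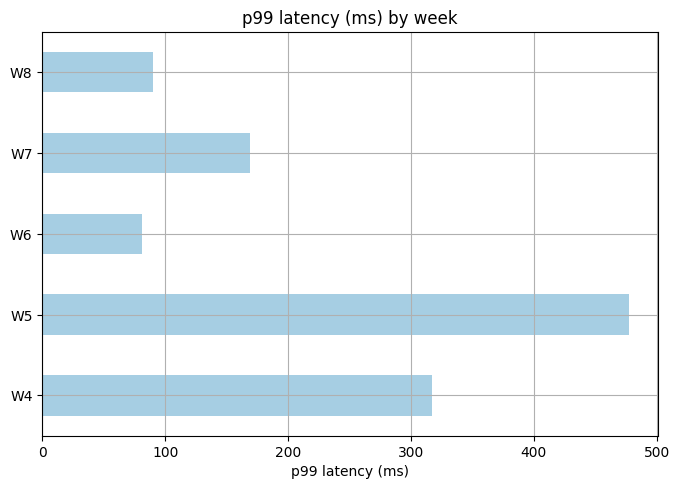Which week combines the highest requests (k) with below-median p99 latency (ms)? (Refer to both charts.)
Chart 2 median p99 latency (ms) ≈ 150; below-median weeks: W6, W8. Among those, W8 has the highest requests (k) (≈ 900).

W8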